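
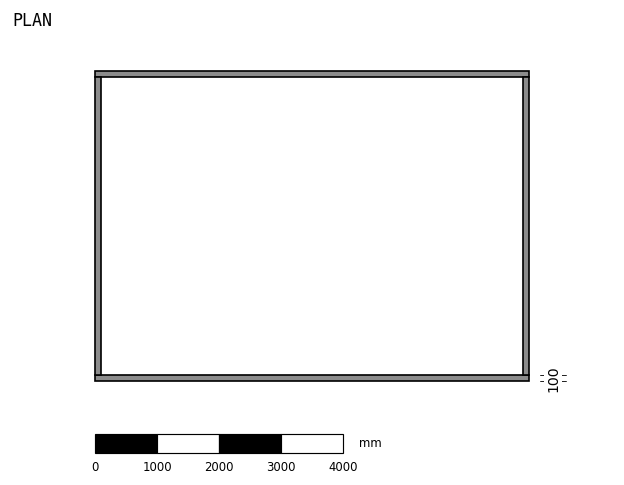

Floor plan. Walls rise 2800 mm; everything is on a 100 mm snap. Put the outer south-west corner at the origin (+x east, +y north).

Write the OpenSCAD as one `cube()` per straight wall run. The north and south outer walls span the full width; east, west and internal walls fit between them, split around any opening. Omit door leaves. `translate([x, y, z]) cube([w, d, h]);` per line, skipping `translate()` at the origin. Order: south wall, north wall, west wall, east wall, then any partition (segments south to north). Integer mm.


cube([7000, 100, 2800]);
translate([0, 4900, 0]) cube([7000, 100, 2800]);
translate([0, 100, 0]) cube([100, 4800, 2800]);
translate([6900, 100, 0]) cube([100, 4800, 2800]);


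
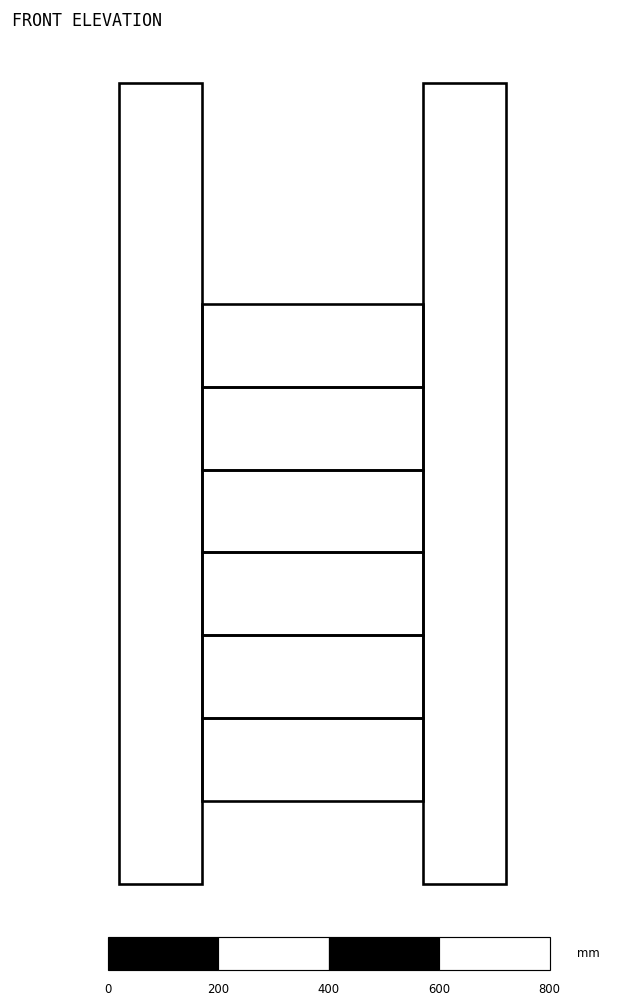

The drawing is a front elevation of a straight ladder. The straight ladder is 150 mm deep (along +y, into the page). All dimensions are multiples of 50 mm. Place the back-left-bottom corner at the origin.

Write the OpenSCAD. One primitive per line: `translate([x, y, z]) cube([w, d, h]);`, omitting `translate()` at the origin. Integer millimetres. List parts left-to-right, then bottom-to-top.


cube([150, 150, 1450]);
translate([150, 0, 150]) cube([400, 150, 150]);
translate([150, 0, 300]) cube([400, 150, 150]);
translate([150, 0, 450]) cube([400, 150, 150]);
translate([150, 0, 600]) cube([400, 150, 150]);
translate([150, 0, 750]) cube([400, 150, 150]);
translate([150, 0, 900]) cube([400, 150, 150]);
translate([550, 0, 0]) cube([150, 150, 1450]);


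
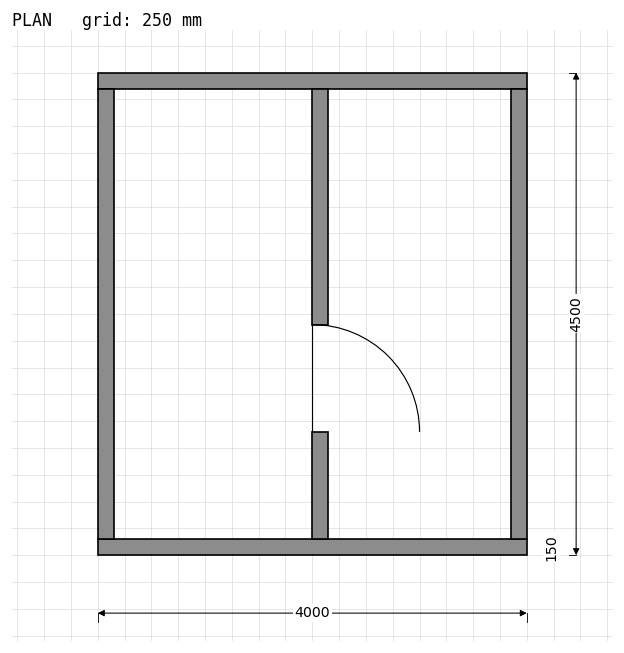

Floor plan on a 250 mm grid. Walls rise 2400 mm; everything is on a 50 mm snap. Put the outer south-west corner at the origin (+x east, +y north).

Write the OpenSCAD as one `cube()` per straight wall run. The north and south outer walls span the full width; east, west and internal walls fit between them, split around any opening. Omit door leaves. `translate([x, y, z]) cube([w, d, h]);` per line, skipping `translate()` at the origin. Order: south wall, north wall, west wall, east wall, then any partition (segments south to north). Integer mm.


cube([4000, 150, 2400]);
translate([0, 4350, 0]) cube([4000, 150, 2400]);
translate([0, 150, 0]) cube([150, 4200, 2400]);
translate([3850, 150, 0]) cube([150, 4200, 2400]);
translate([2000, 150, 0]) cube([150, 1000, 2400]);
translate([2000, 2150, 0]) cube([150, 2200, 2400]);


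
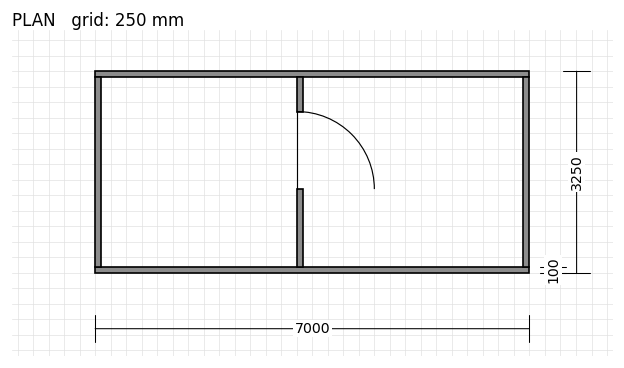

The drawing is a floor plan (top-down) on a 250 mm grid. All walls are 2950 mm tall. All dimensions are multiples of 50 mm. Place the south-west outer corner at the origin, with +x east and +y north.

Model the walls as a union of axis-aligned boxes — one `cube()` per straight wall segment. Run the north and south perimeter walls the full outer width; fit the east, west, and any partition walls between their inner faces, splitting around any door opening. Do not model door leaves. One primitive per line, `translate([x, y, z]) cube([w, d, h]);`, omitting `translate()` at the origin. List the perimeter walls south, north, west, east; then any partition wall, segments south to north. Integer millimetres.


cube([7000, 100, 2950]);
translate([0, 3150, 0]) cube([7000, 100, 2950]);
translate([0, 100, 0]) cube([100, 3050, 2950]);
translate([6900, 100, 0]) cube([100, 3050, 2950]);
translate([3250, 100, 0]) cube([100, 1250, 2950]);
translate([3250, 2600, 0]) cube([100, 550, 2950]);


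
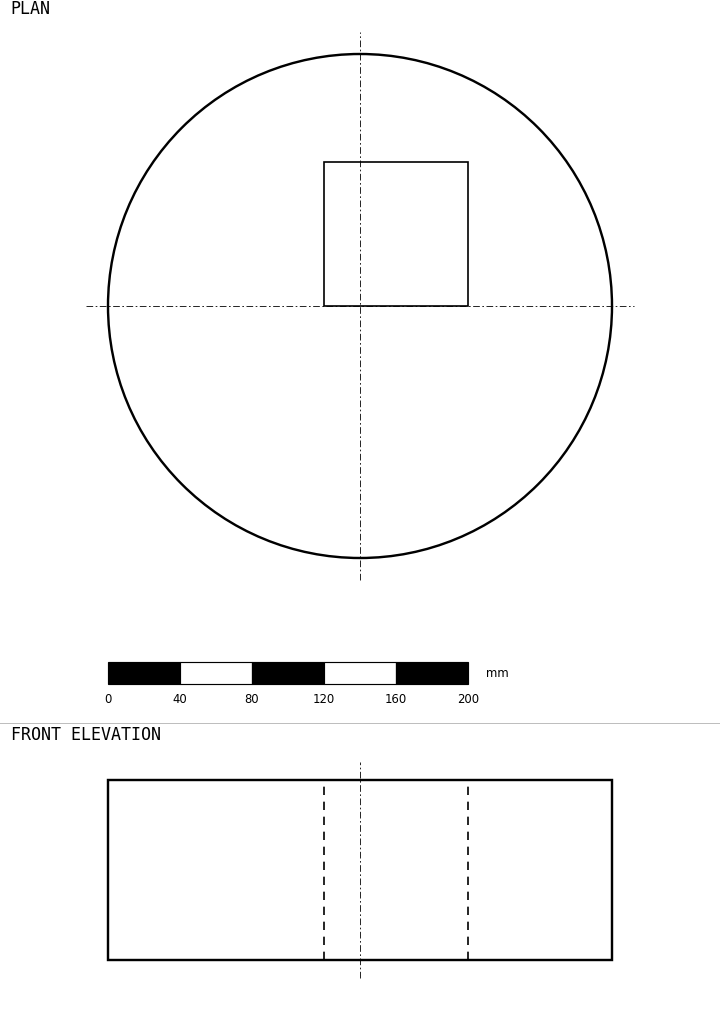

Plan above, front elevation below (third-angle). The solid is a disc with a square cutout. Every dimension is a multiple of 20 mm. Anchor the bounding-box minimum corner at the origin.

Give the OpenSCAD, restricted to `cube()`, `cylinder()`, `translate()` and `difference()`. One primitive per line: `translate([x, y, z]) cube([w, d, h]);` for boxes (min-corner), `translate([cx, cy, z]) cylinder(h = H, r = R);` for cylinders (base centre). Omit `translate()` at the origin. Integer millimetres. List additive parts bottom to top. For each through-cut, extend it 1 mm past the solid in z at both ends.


difference() {
  translate([140, 140, 0]) cylinder(h = 100, r = 140);
  translate([120, 140, -1]) cube([80, 80, 102]);
}


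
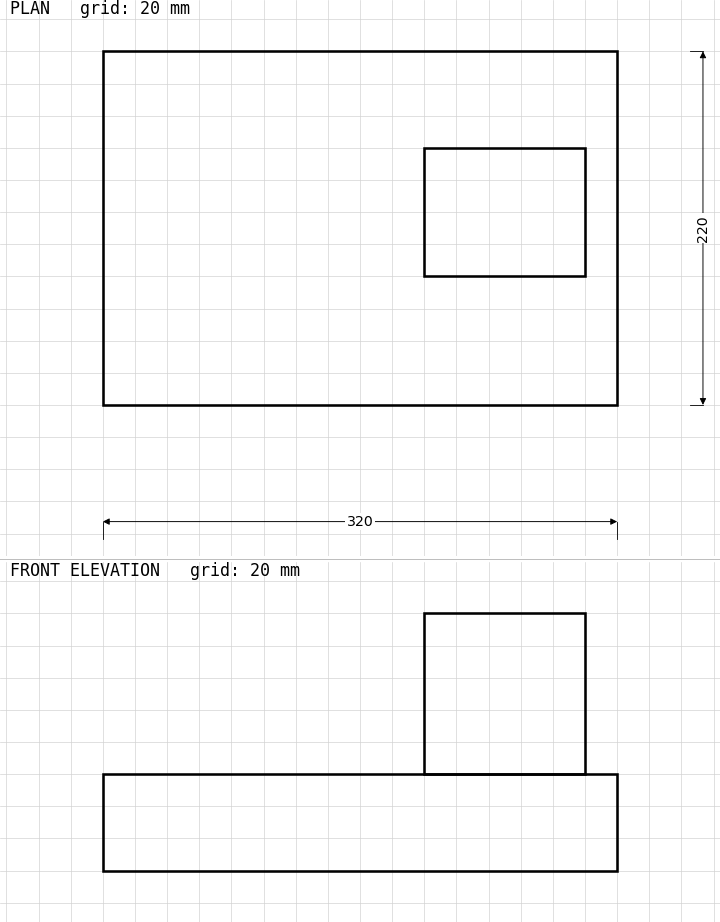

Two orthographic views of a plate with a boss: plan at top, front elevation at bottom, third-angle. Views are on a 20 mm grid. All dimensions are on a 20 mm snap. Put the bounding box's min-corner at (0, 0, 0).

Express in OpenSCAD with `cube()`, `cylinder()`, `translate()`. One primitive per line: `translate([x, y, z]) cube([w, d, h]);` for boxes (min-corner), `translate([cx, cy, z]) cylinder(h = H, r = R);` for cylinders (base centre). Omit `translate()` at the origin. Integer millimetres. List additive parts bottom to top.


cube([320, 220, 60]);
translate([200, 80, 60]) cube([100, 80, 100]);


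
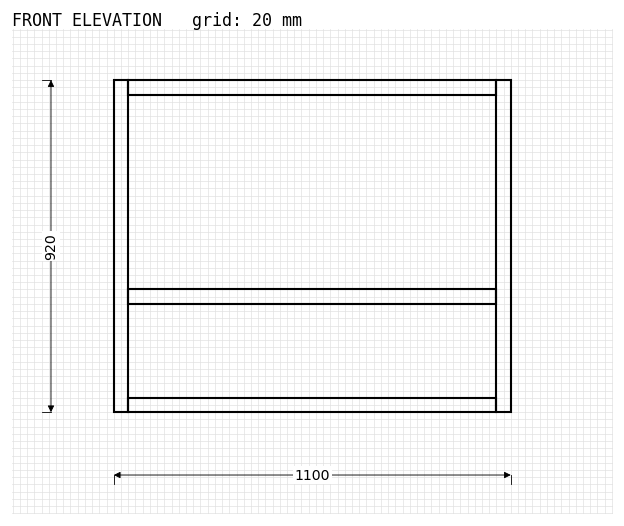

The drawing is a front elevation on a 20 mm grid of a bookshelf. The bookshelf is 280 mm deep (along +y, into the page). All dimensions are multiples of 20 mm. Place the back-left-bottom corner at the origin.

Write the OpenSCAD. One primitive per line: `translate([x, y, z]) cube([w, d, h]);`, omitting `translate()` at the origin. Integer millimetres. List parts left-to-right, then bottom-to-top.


cube([40, 280, 920]);
translate([40, 0, 0]) cube([1020, 280, 40]);
translate([40, 0, 300]) cube([1020, 280, 40]);
translate([40, 0, 880]) cube([1020, 280, 40]);
translate([1060, 0, 0]) cube([40, 280, 920]);


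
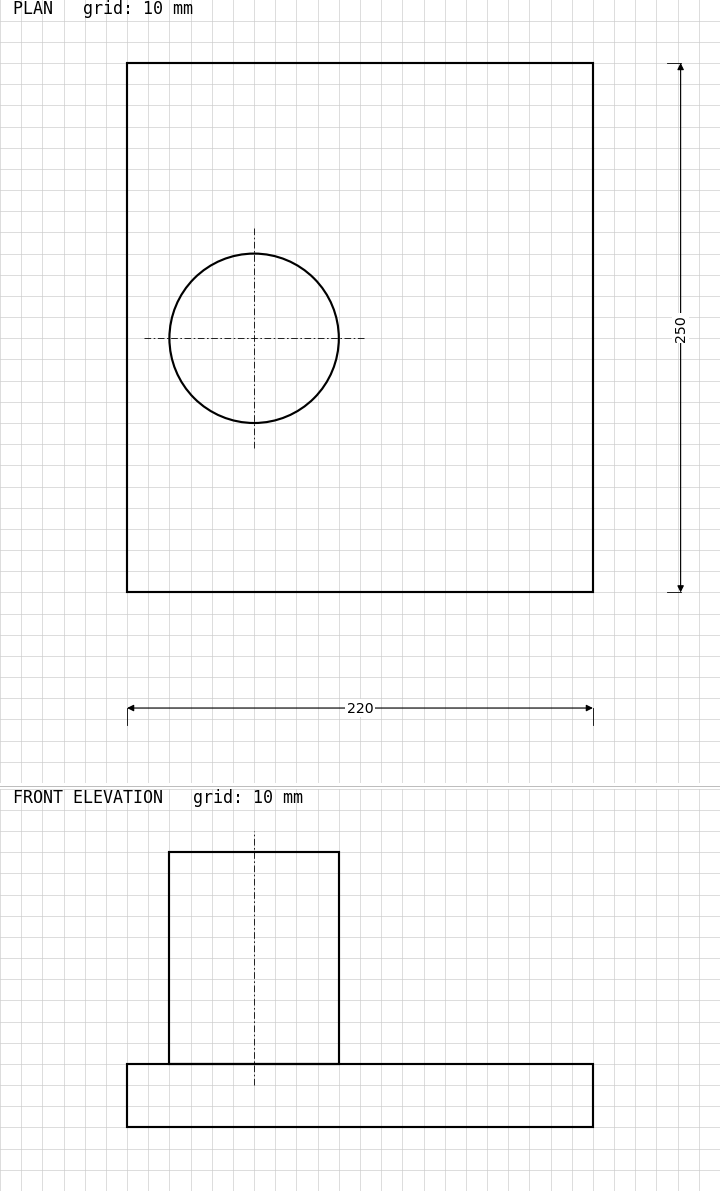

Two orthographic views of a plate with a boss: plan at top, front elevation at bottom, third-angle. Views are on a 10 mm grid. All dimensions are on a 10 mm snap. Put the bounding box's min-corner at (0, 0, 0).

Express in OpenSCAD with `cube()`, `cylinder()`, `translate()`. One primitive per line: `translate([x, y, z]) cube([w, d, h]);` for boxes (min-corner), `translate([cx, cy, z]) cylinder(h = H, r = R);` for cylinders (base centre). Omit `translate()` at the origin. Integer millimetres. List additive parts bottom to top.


cube([220, 250, 30]);
translate([60, 120, 30]) cylinder(h = 100, r = 40);


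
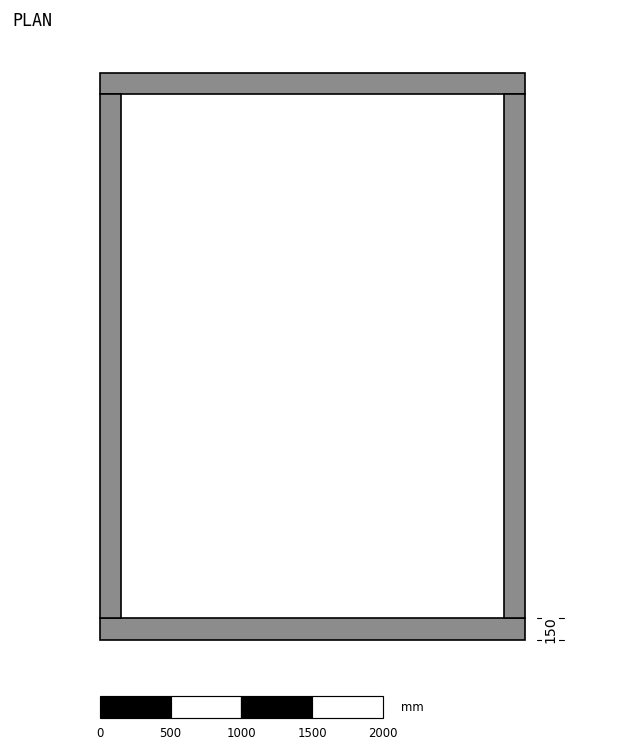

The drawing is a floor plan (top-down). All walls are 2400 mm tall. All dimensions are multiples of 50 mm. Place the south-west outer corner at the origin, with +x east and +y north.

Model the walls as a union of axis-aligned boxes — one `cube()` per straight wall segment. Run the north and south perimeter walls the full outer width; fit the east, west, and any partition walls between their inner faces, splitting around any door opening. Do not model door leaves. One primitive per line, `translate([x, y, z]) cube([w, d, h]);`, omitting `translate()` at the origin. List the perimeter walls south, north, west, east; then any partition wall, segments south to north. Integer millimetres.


cube([3000, 150, 2400]);
translate([0, 3850, 0]) cube([3000, 150, 2400]);
translate([0, 150, 0]) cube([150, 3700, 2400]);
translate([2850, 150, 0]) cube([150, 3700, 2400]);


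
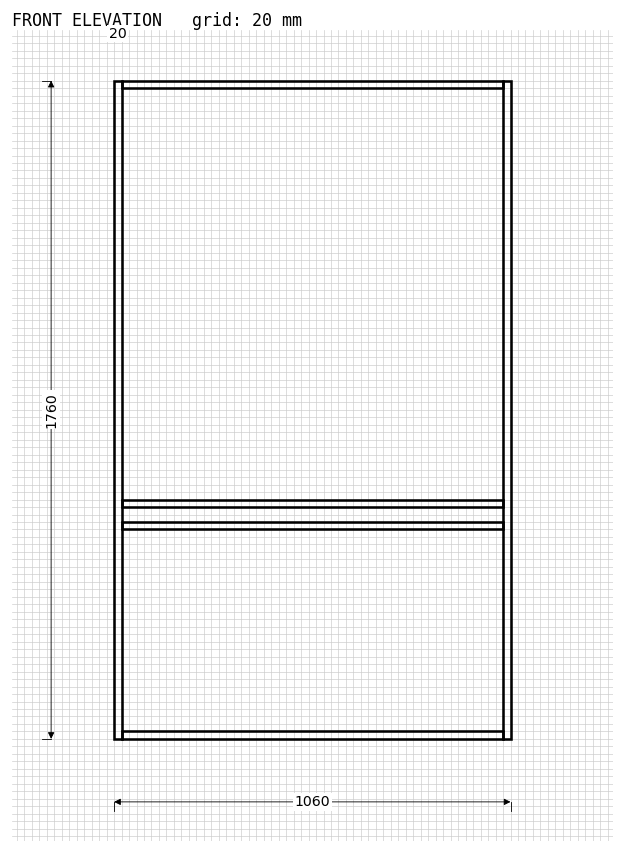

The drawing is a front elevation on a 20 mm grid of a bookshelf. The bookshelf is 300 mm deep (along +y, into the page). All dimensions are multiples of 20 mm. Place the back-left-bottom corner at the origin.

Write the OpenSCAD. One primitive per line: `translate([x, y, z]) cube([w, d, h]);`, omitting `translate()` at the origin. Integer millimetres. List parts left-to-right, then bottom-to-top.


cube([20, 300, 1760]);
translate([20, 0, 0]) cube([1020, 300, 20]);
translate([20, 0, 560]) cube([1020, 300, 20]);
translate([20, 0, 620]) cube([1020, 300, 20]);
translate([20, 0, 1740]) cube([1020, 300, 20]);
translate([1040, 0, 0]) cube([20, 300, 1760]);


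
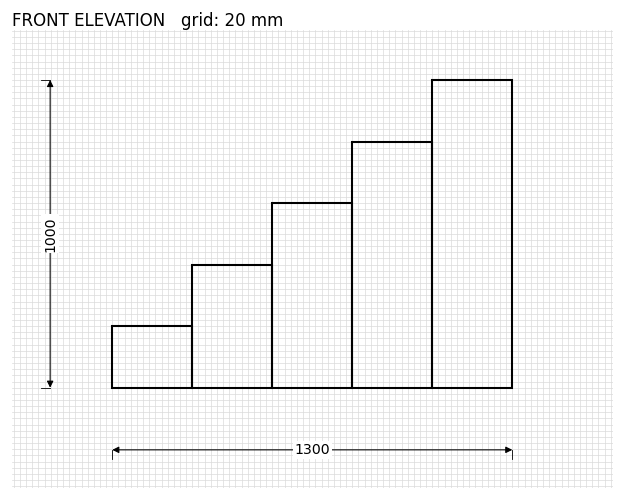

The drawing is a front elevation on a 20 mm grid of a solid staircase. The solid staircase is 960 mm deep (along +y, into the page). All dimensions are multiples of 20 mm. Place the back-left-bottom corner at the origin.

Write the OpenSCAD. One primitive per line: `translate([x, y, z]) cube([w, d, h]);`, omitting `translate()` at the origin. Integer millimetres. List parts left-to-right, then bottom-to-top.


cube([260, 960, 200]);
translate([260, 0, 0]) cube([260, 960, 400]);
translate([520, 0, 0]) cube([260, 960, 600]);
translate([780, 0, 0]) cube([260, 960, 800]);
translate([1040, 0, 0]) cube([260, 960, 1000]);


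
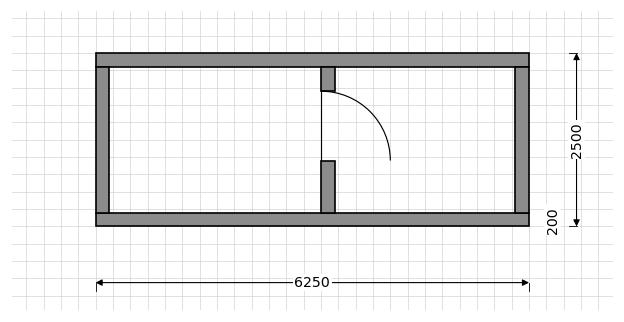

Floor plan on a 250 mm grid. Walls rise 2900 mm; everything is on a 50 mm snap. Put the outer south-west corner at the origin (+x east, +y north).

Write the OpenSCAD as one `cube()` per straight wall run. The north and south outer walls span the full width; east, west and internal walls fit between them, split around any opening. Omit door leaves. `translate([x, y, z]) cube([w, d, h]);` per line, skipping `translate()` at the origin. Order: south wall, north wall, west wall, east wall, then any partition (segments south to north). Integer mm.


cube([6250, 200, 2900]);
translate([0, 2300, 0]) cube([6250, 200, 2900]);
translate([0, 200, 0]) cube([200, 2100, 2900]);
translate([6050, 200, 0]) cube([200, 2100, 2900]);
translate([3250, 200, 0]) cube([200, 750, 2900]);
translate([3250, 1950, 0]) cube([200, 350, 2900]);


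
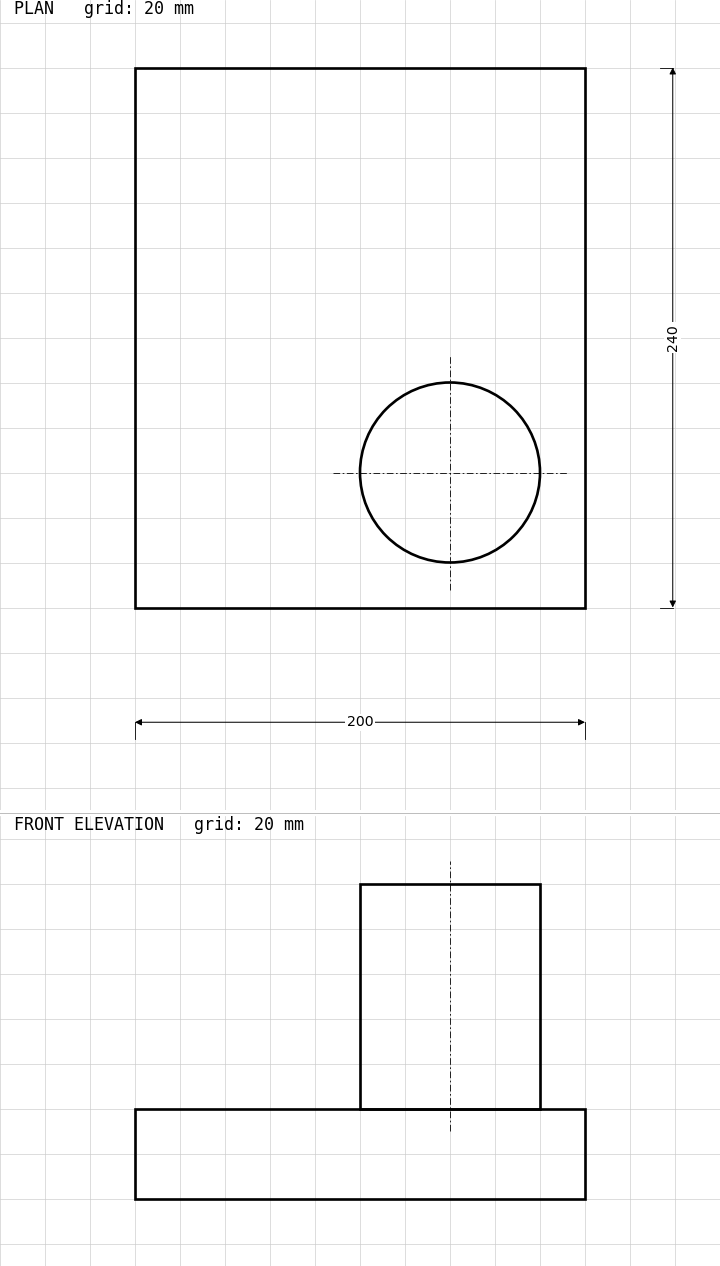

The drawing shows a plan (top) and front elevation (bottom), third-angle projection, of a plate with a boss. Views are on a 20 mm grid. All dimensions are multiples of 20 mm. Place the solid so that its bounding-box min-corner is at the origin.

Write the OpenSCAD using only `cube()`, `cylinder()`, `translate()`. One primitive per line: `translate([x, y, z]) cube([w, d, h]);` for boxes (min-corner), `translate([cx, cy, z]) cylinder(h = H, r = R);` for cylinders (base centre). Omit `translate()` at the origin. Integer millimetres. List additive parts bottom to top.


cube([200, 240, 40]);
translate([140, 60, 40]) cylinder(h = 100, r = 40);


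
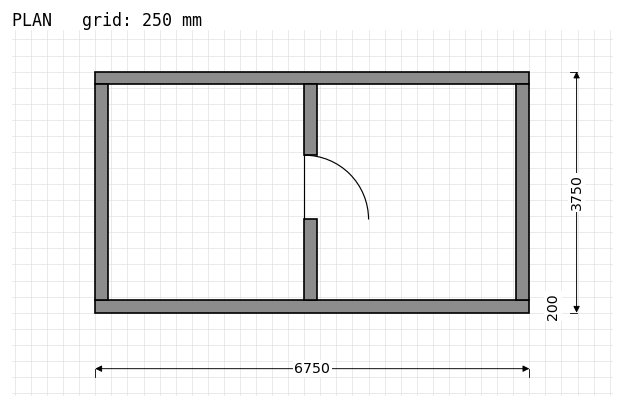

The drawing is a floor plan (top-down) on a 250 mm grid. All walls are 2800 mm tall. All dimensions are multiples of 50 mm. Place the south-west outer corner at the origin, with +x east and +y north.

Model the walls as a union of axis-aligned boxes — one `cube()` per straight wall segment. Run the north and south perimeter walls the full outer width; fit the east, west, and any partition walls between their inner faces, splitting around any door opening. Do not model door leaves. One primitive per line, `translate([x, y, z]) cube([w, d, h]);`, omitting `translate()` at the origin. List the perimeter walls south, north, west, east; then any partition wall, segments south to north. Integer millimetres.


cube([6750, 200, 2800]);
translate([0, 3550, 0]) cube([6750, 200, 2800]);
translate([0, 200, 0]) cube([200, 3350, 2800]);
translate([6550, 200, 0]) cube([200, 3350, 2800]);
translate([3250, 200, 0]) cube([200, 1250, 2800]);
translate([3250, 2450, 0]) cube([200, 1100, 2800]);


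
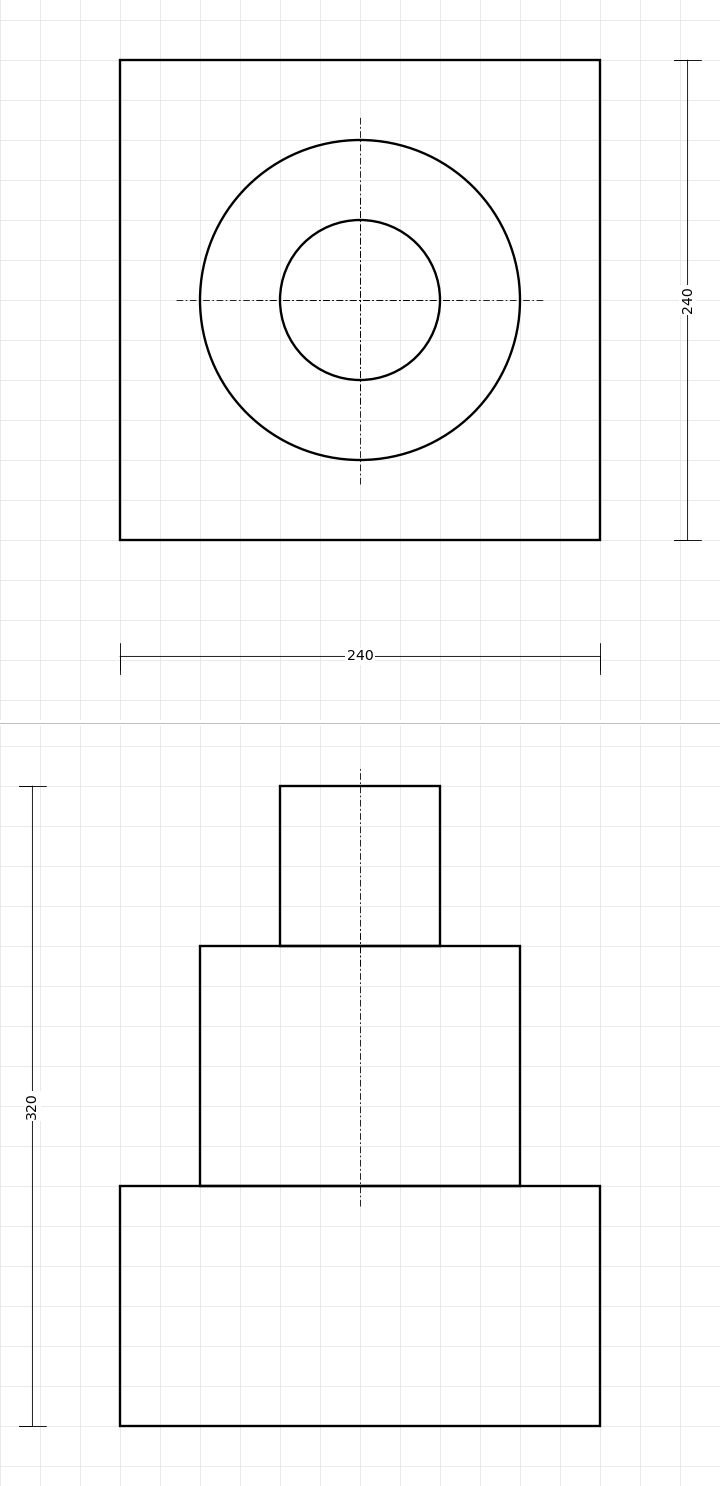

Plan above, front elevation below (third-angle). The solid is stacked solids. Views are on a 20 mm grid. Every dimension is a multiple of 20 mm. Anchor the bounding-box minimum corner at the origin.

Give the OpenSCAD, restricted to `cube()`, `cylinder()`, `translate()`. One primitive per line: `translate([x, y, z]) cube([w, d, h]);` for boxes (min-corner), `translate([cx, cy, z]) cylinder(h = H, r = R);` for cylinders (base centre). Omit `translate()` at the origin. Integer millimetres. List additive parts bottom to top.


cube([240, 240, 120]);
translate([120, 120, 120]) cylinder(h = 120, r = 80);
translate([120, 120, 240]) cylinder(h = 80, r = 40);


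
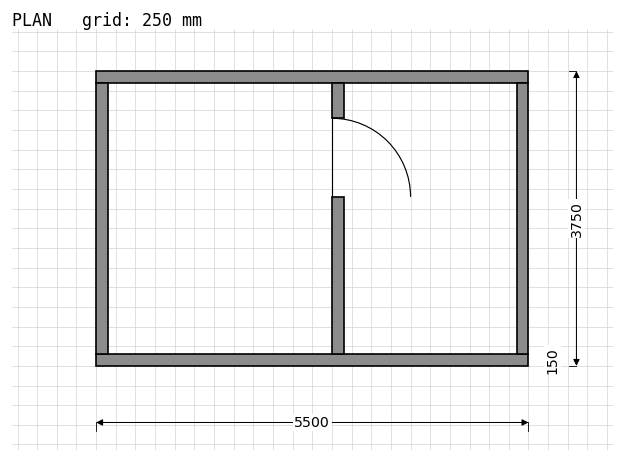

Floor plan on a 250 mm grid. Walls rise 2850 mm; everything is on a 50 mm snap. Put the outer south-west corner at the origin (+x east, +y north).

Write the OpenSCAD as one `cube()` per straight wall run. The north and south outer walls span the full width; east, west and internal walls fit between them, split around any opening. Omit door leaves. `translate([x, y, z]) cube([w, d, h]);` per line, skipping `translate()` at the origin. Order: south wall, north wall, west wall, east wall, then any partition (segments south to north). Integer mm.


cube([5500, 150, 2850]);
translate([0, 3600, 0]) cube([5500, 150, 2850]);
translate([0, 150, 0]) cube([150, 3450, 2850]);
translate([5350, 150, 0]) cube([150, 3450, 2850]);
translate([3000, 150, 0]) cube([150, 2000, 2850]);
translate([3000, 3150, 0]) cube([150, 450, 2850]);


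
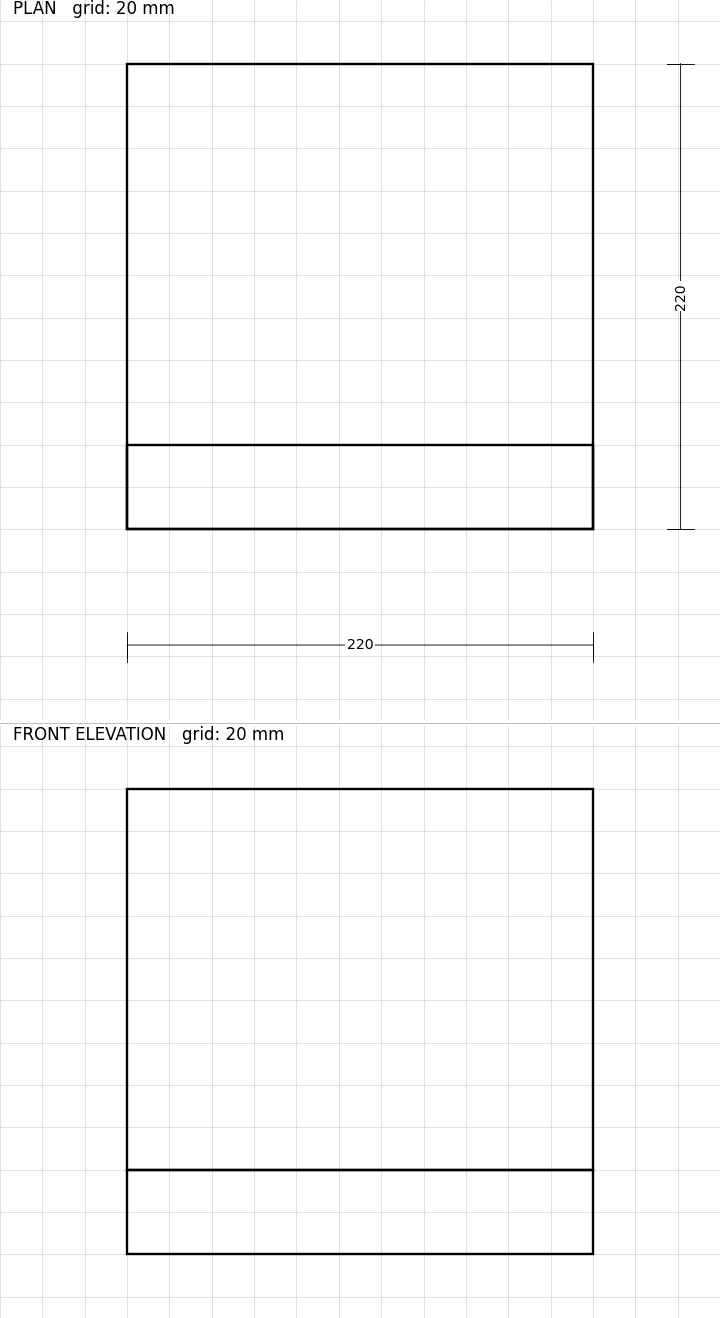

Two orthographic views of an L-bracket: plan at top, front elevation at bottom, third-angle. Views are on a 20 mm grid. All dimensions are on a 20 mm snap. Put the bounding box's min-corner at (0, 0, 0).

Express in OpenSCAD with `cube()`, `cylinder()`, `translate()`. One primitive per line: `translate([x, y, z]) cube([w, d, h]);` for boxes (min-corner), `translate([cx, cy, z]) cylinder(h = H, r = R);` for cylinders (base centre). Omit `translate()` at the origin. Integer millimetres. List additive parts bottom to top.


cube([220, 220, 40]);
translate([0, 0, 40]) cube([220, 40, 180]);


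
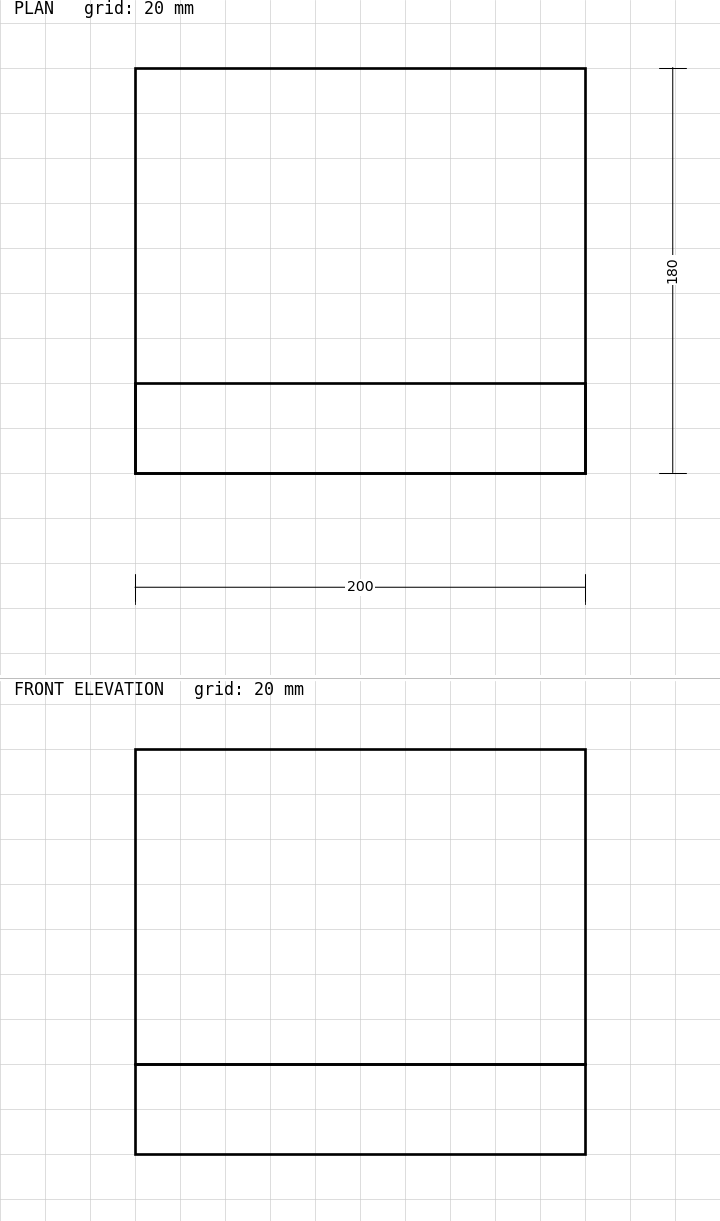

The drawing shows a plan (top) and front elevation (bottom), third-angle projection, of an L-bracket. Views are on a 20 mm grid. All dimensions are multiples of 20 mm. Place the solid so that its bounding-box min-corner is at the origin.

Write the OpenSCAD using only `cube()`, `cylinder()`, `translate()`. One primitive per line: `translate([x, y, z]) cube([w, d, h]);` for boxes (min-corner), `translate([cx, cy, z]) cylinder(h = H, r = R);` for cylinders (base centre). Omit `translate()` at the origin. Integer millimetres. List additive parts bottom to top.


cube([200, 180, 40]);
translate([0, 0, 40]) cube([200, 40, 140]);


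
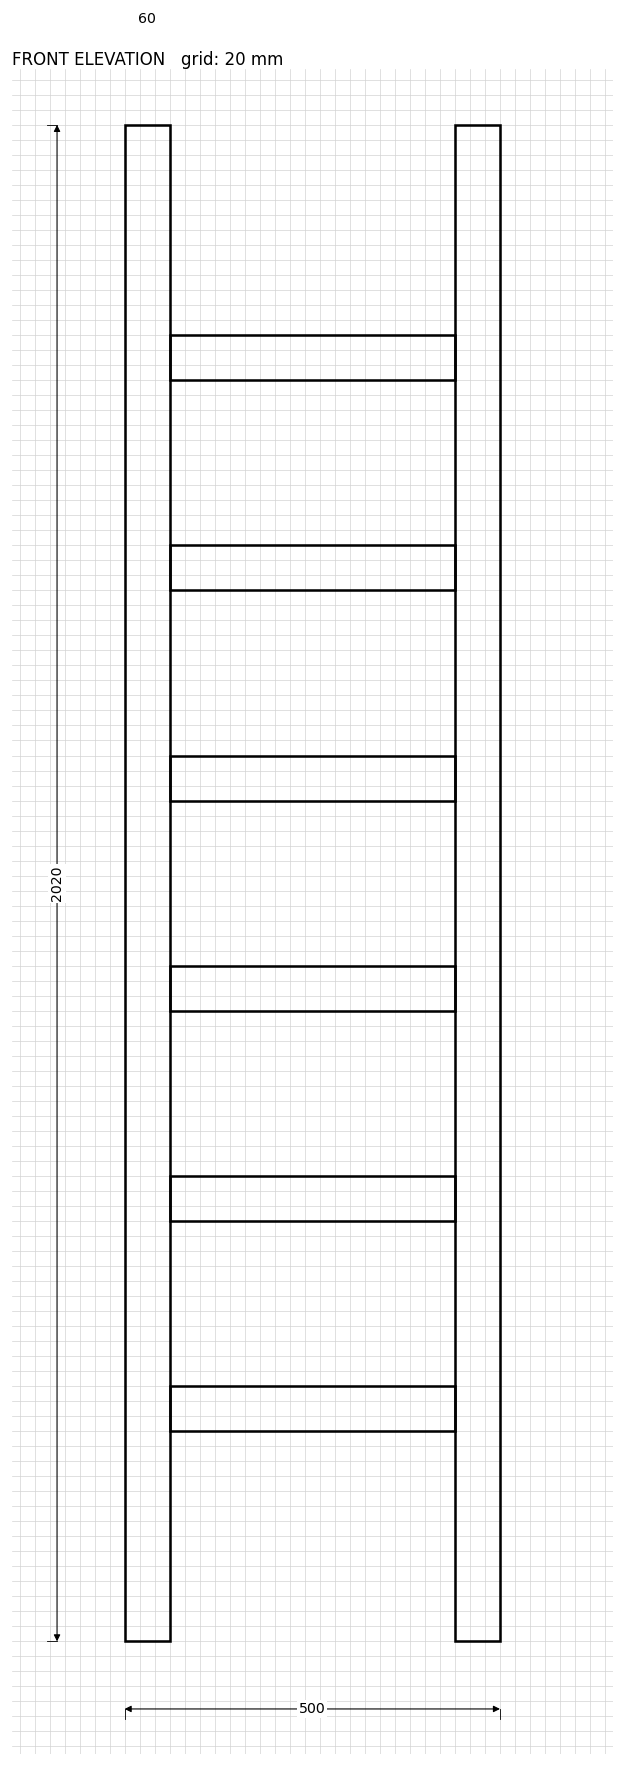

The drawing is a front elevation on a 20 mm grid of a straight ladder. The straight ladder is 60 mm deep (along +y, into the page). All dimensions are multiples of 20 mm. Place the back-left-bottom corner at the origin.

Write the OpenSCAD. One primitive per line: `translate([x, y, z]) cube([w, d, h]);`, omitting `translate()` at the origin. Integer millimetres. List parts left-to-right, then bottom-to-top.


cube([60, 60, 2020]);
translate([60, 0, 280]) cube([380, 60, 60]);
translate([60, 0, 560]) cube([380, 60, 60]);
translate([60, 0, 840]) cube([380, 60, 60]);
translate([60, 0, 1120]) cube([380, 60, 60]);
translate([60, 0, 1400]) cube([380, 60, 60]);
translate([60, 0, 1680]) cube([380, 60, 60]);
translate([440, 0, 0]) cube([60, 60, 2020]);


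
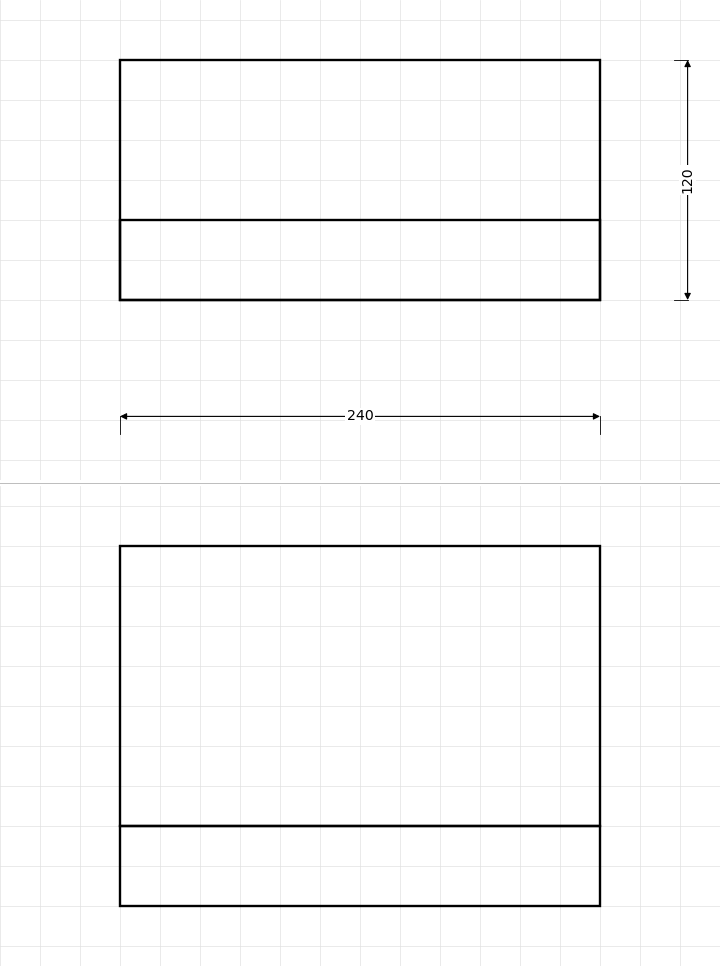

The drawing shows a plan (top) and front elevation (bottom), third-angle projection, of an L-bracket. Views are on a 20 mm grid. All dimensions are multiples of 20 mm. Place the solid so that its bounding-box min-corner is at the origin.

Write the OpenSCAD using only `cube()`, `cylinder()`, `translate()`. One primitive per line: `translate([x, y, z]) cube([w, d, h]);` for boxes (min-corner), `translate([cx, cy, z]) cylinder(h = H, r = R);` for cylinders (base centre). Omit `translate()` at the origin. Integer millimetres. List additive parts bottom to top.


cube([240, 120, 40]);
translate([0, 0, 40]) cube([240, 40, 140]);


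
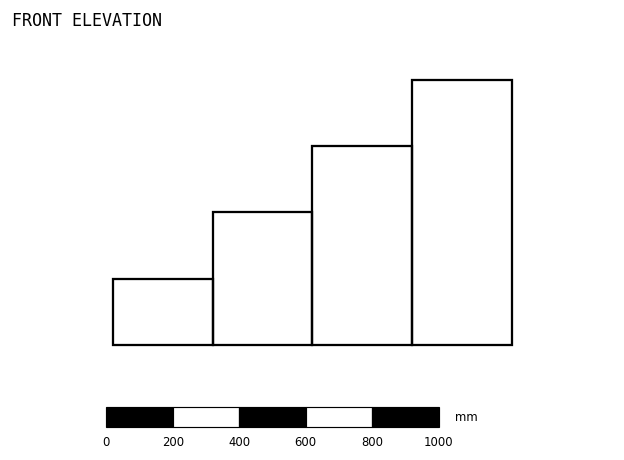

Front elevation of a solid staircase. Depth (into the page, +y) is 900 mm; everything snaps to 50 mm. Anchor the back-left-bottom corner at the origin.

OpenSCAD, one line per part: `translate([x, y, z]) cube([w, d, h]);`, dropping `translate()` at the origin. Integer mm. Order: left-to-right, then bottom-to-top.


cube([300, 900, 200]);
translate([300, 0, 0]) cube([300, 900, 400]);
translate([600, 0, 0]) cube([300, 900, 600]);
translate([900, 0, 0]) cube([300, 900, 800]);


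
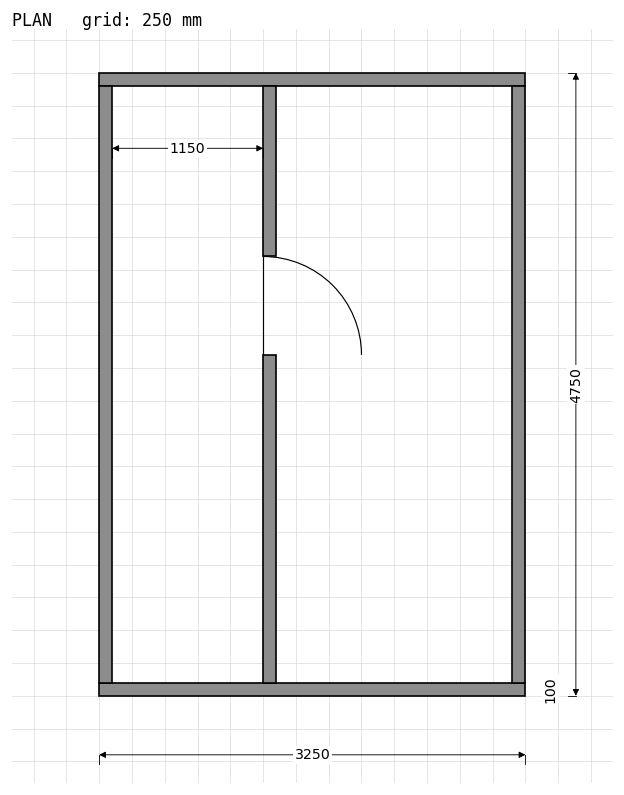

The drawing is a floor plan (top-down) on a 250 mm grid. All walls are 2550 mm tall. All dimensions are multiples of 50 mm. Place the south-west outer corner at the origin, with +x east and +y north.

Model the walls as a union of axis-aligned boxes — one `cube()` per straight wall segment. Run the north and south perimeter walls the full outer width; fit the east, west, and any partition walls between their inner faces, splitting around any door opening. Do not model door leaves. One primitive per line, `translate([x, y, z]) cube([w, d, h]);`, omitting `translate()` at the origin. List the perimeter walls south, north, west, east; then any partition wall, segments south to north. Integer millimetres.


cube([3250, 100, 2550]);
translate([0, 4650, 0]) cube([3250, 100, 2550]);
translate([0, 100, 0]) cube([100, 4550, 2550]);
translate([3150, 100, 0]) cube([100, 4550, 2550]);
translate([1250, 100, 0]) cube([100, 2500, 2550]);
translate([1250, 3350, 0]) cube([100, 1300, 2550]);


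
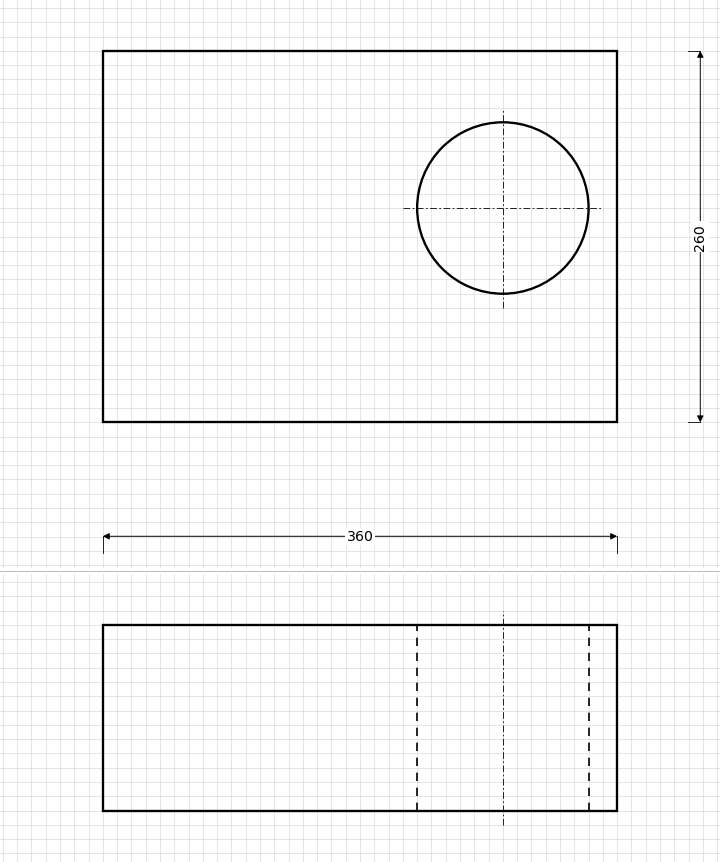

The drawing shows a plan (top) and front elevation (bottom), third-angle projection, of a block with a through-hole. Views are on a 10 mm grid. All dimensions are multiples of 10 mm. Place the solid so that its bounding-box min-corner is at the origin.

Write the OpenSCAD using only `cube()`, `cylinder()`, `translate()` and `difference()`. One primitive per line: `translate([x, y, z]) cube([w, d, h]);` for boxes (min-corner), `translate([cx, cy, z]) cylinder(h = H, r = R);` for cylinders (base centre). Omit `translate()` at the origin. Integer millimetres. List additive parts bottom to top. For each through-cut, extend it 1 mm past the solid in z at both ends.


difference() {
  cube([360, 260, 130]);
  translate([280, 150, -1]) cylinder(h = 132, r = 60);
}


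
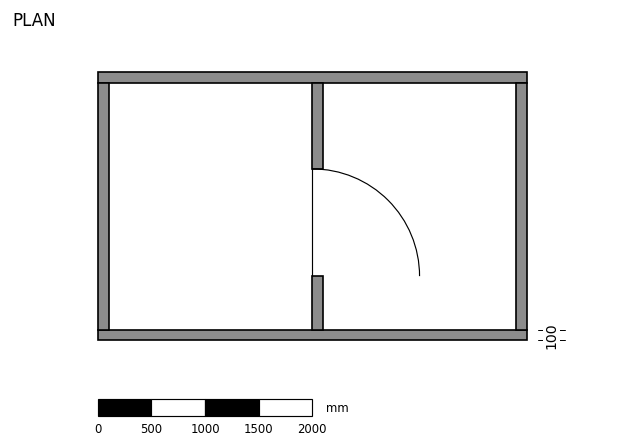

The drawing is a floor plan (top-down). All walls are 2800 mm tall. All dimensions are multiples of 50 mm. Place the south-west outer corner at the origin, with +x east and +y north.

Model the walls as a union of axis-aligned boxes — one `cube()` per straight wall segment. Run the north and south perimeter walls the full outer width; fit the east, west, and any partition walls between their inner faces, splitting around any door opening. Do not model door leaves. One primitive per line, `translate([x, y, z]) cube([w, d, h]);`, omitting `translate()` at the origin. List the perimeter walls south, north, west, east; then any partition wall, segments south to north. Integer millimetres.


cube([4000, 100, 2800]);
translate([0, 2400, 0]) cube([4000, 100, 2800]);
translate([0, 100, 0]) cube([100, 2300, 2800]);
translate([3900, 100, 0]) cube([100, 2300, 2800]);
translate([2000, 100, 0]) cube([100, 500, 2800]);
translate([2000, 1600, 0]) cube([100, 800, 2800]);


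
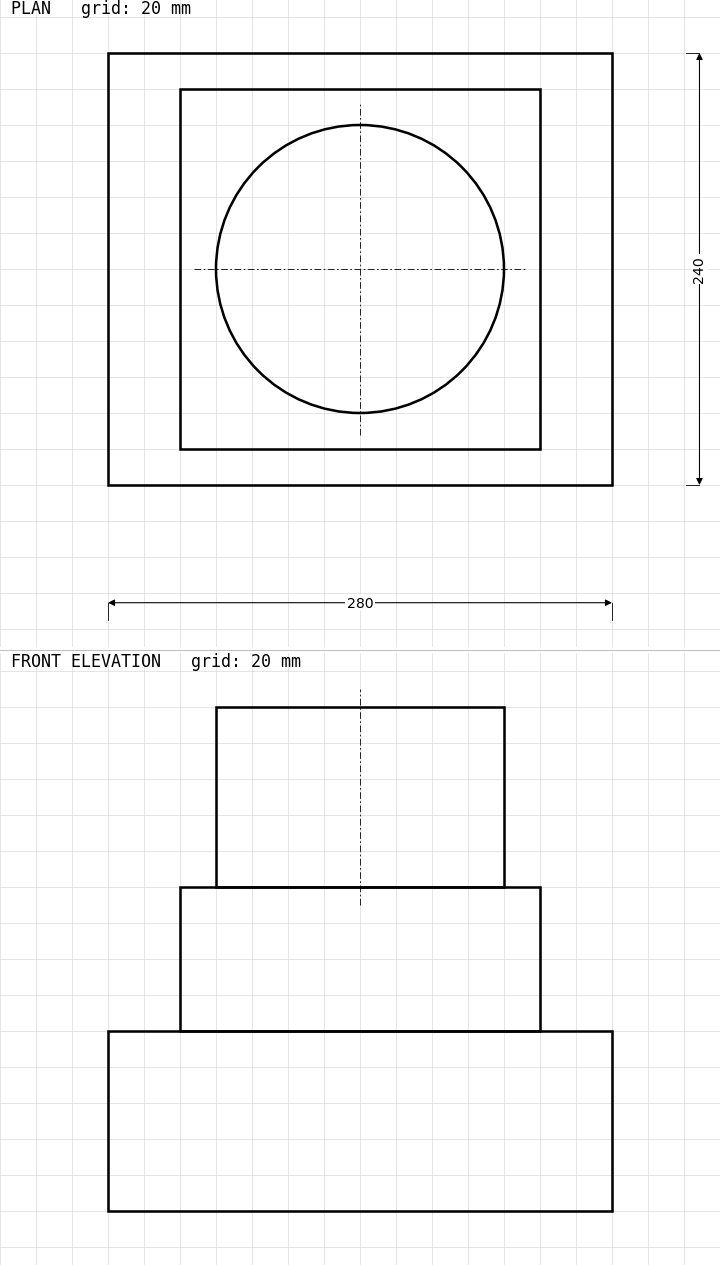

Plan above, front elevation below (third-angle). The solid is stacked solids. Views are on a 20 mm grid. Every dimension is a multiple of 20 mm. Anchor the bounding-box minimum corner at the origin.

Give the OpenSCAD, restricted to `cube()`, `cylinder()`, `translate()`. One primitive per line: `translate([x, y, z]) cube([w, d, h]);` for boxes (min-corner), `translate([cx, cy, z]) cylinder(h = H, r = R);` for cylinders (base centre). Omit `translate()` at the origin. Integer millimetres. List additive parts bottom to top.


cube([280, 240, 100]);
translate([40, 20, 100]) cube([200, 200, 80]);
translate([140, 120, 180]) cylinder(h = 100, r = 80);


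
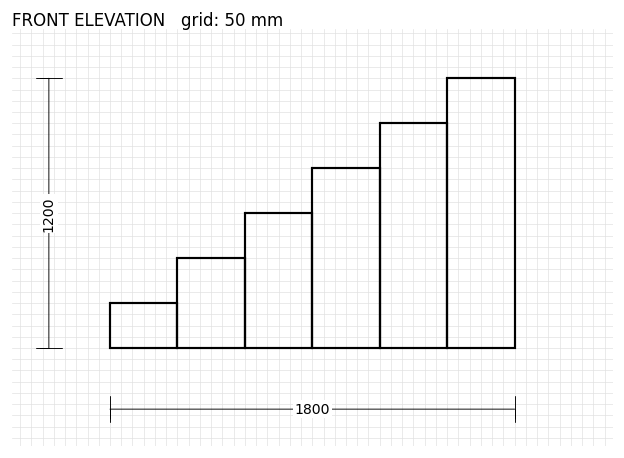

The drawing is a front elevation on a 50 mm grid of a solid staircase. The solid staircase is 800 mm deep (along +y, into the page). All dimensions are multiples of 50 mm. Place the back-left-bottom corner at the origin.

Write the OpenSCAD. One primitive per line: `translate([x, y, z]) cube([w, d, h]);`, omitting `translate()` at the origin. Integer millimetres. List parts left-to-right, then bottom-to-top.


cube([300, 800, 200]);
translate([300, 0, 0]) cube([300, 800, 400]);
translate([600, 0, 0]) cube([300, 800, 600]);
translate([900, 0, 0]) cube([300, 800, 800]);
translate([1200, 0, 0]) cube([300, 800, 1000]);
translate([1500, 0, 0]) cube([300, 800, 1200]);


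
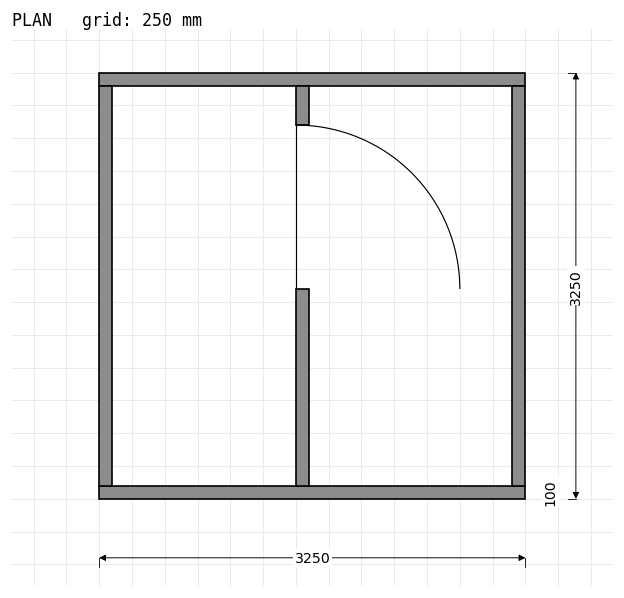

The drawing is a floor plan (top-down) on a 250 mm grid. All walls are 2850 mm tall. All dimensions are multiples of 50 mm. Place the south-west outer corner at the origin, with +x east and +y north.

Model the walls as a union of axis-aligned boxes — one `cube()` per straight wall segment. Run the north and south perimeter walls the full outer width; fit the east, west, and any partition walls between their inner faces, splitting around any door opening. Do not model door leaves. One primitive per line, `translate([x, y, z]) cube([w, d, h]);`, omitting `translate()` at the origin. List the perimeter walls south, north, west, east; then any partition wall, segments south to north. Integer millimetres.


cube([3250, 100, 2850]);
translate([0, 3150, 0]) cube([3250, 100, 2850]);
translate([0, 100, 0]) cube([100, 3050, 2850]);
translate([3150, 100, 0]) cube([100, 3050, 2850]);
translate([1500, 100, 0]) cube([100, 1500, 2850]);
translate([1500, 2850, 0]) cube([100, 300, 2850]);


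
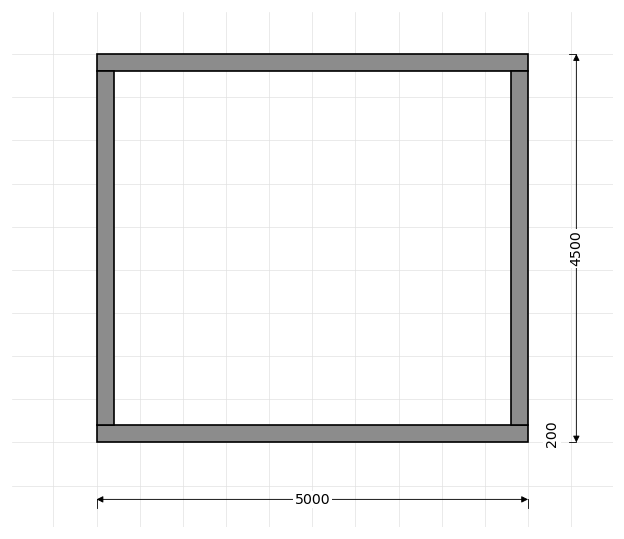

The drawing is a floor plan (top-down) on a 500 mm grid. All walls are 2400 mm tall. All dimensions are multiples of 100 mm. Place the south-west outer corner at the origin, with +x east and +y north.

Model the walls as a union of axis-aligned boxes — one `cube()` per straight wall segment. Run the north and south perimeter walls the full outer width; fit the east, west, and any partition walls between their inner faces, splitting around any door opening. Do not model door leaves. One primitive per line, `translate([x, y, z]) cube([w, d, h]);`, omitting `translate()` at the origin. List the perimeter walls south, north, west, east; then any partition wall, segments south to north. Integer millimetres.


cube([5000, 200, 2400]);
translate([0, 4300, 0]) cube([5000, 200, 2400]);
translate([0, 200, 0]) cube([200, 4100, 2400]);
translate([4800, 200, 0]) cube([200, 4100, 2400]);


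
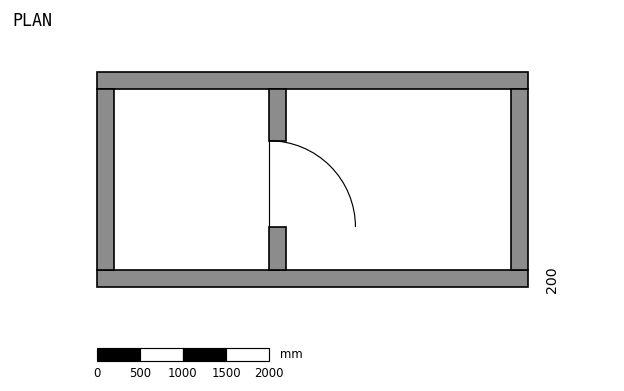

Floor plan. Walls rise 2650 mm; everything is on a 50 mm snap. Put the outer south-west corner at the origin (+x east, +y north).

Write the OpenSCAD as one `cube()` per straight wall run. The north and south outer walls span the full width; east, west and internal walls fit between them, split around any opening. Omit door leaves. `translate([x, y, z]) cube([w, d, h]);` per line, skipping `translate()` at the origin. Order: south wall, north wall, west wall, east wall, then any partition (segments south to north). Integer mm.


cube([5000, 200, 2650]);
translate([0, 2300, 0]) cube([5000, 200, 2650]);
translate([0, 200, 0]) cube([200, 2100, 2650]);
translate([4800, 200, 0]) cube([200, 2100, 2650]);
translate([2000, 200, 0]) cube([200, 500, 2650]);
translate([2000, 1700, 0]) cube([200, 600, 2650]);


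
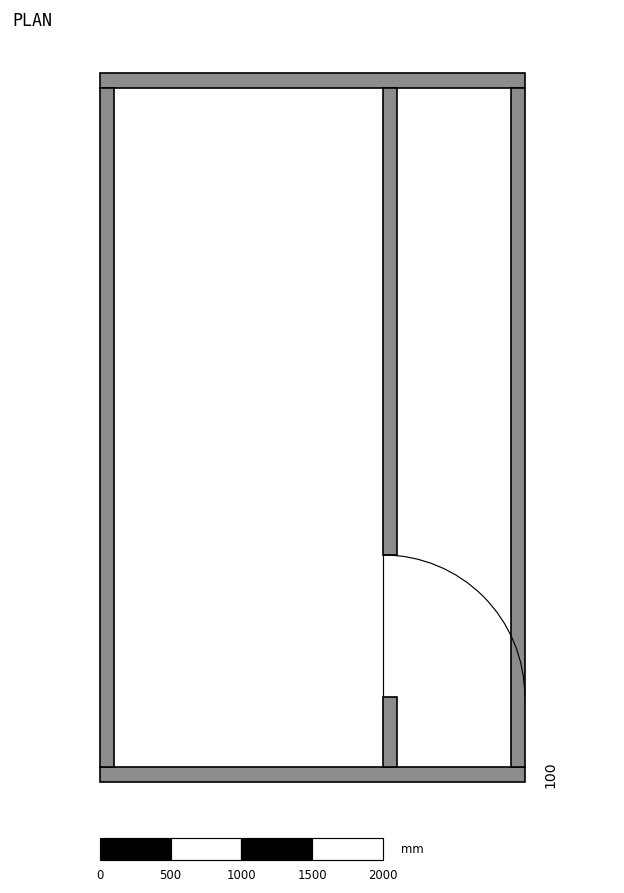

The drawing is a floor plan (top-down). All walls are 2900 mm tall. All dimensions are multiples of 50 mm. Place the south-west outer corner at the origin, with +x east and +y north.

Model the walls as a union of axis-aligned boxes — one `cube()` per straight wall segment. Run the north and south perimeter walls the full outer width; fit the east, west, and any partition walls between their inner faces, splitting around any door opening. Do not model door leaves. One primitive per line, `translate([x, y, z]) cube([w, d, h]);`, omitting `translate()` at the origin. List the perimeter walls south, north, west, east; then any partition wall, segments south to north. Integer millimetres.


cube([3000, 100, 2900]);
translate([0, 4900, 0]) cube([3000, 100, 2900]);
translate([0, 100, 0]) cube([100, 4800, 2900]);
translate([2900, 100, 0]) cube([100, 4800, 2900]);
translate([2000, 100, 0]) cube([100, 500, 2900]);
translate([2000, 1600, 0]) cube([100, 3300, 2900]);


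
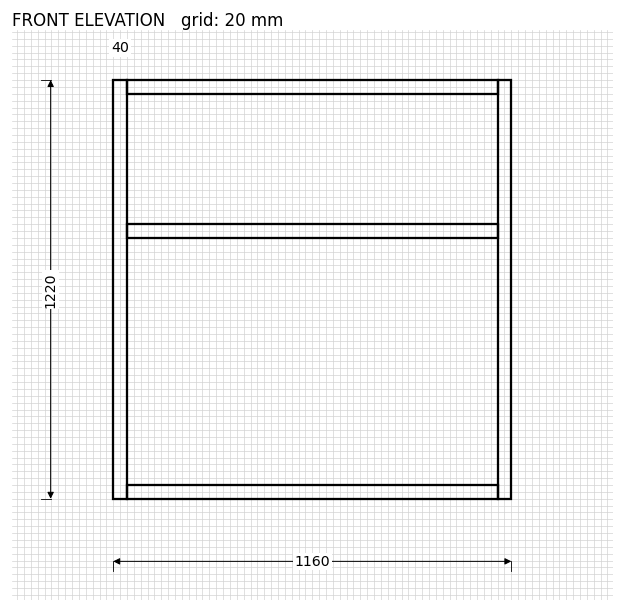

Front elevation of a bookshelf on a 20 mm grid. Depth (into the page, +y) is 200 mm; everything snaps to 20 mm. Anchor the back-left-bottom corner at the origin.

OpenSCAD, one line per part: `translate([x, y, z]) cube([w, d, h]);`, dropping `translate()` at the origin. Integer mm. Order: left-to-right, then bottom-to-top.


cube([40, 200, 1220]);
translate([40, 0, 0]) cube([1080, 200, 40]);
translate([40, 0, 760]) cube([1080, 200, 40]);
translate([40, 0, 1180]) cube([1080, 200, 40]);
translate([1120, 0, 0]) cube([40, 200, 1220]);


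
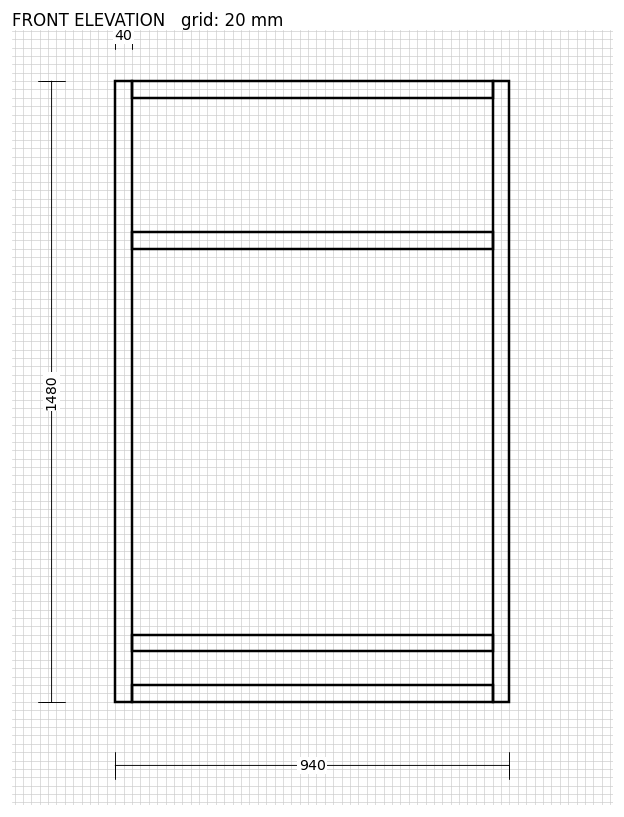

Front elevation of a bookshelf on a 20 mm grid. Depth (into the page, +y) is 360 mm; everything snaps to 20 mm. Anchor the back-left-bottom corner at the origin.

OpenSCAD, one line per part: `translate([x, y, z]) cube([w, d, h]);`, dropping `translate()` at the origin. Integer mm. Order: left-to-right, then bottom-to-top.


cube([40, 360, 1480]);
translate([40, 0, 0]) cube([860, 360, 40]);
translate([40, 0, 120]) cube([860, 360, 40]);
translate([40, 0, 1080]) cube([860, 360, 40]);
translate([40, 0, 1440]) cube([860, 360, 40]);
translate([900, 0, 0]) cube([40, 360, 1480]);


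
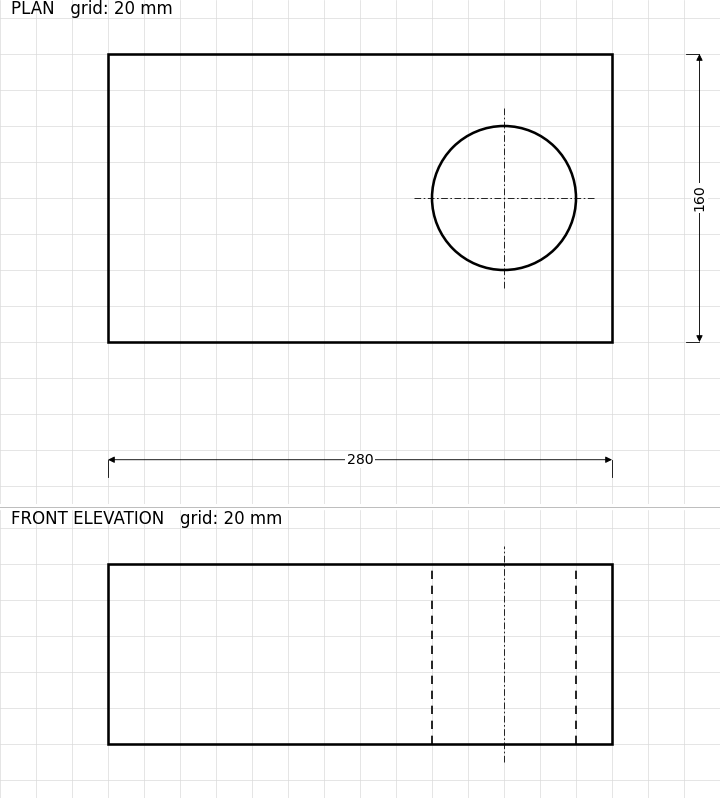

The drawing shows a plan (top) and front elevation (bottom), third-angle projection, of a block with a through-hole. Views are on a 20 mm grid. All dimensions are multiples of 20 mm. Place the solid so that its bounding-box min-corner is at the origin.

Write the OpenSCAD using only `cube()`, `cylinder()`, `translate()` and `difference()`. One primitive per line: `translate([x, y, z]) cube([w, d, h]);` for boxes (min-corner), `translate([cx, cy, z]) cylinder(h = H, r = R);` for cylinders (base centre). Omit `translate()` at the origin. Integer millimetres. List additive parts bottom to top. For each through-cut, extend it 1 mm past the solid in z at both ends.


difference() {
  cube([280, 160, 100]);
  translate([220, 80, -1]) cylinder(h = 102, r = 40);
}


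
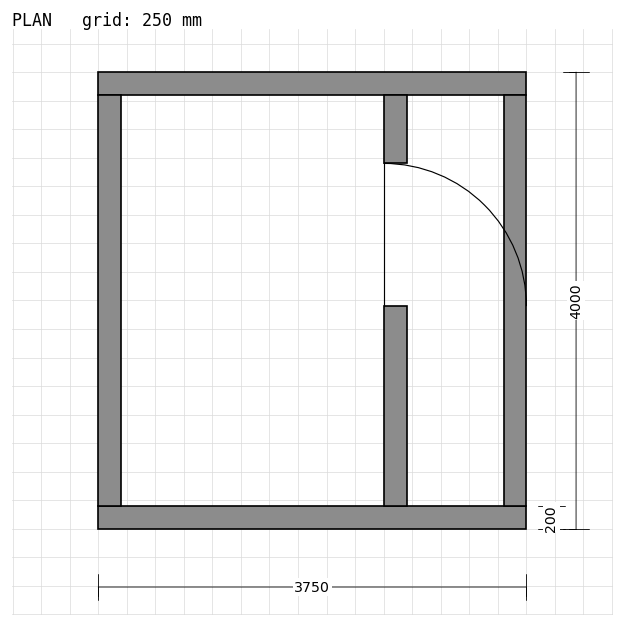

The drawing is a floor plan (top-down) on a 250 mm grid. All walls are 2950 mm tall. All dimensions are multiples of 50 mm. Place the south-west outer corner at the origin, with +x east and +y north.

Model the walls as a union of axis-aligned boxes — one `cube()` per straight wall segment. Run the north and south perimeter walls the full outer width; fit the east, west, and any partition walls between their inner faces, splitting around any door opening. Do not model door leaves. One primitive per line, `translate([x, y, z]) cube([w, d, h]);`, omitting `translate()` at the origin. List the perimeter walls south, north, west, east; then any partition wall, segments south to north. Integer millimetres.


cube([3750, 200, 2950]);
translate([0, 3800, 0]) cube([3750, 200, 2950]);
translate([0, 200, 0]) cube([200, 3600, 2950]);
translate([3550, 200, 0]) cube([200, 3600, 2950]);
translate([2500, 200, 0]) cube([200, 1750, 2950]);
translate([2500, 3200, 0]) cube([200, 600, 2950]);


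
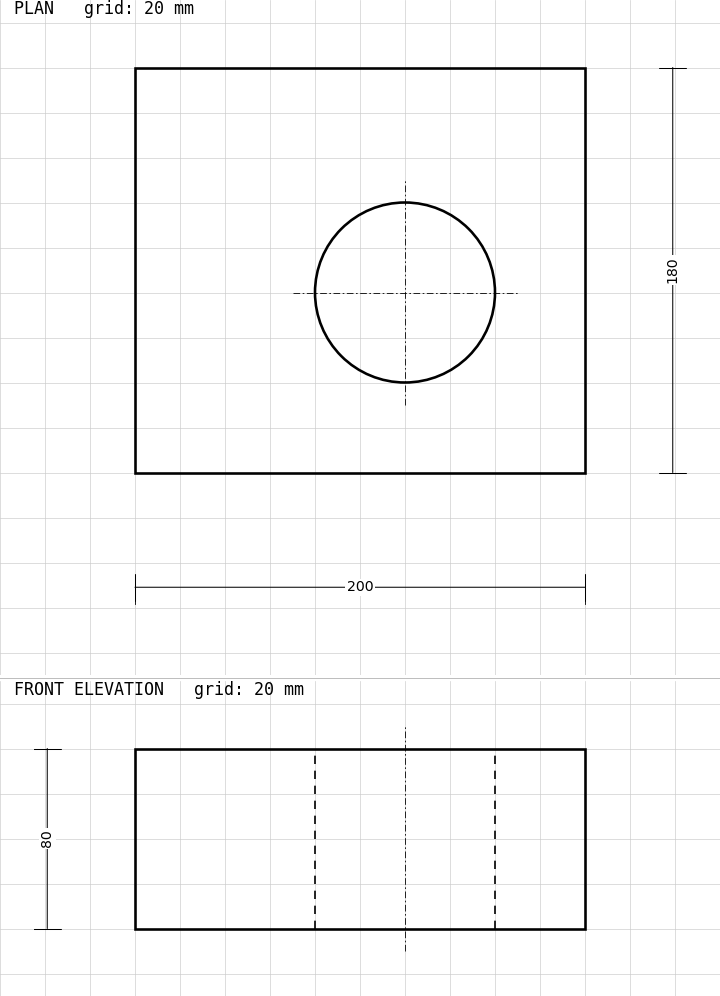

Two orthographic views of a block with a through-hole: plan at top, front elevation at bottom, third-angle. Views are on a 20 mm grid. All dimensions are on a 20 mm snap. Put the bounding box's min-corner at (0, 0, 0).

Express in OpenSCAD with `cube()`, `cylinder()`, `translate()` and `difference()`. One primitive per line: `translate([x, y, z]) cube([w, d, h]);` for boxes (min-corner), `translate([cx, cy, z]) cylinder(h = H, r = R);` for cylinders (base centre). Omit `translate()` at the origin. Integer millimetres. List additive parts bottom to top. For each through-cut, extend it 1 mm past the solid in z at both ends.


difference() {
  cube([200, 180, 80]);
  translate([120, 80, -1]) cylinder(h = 82, r = 40);
}


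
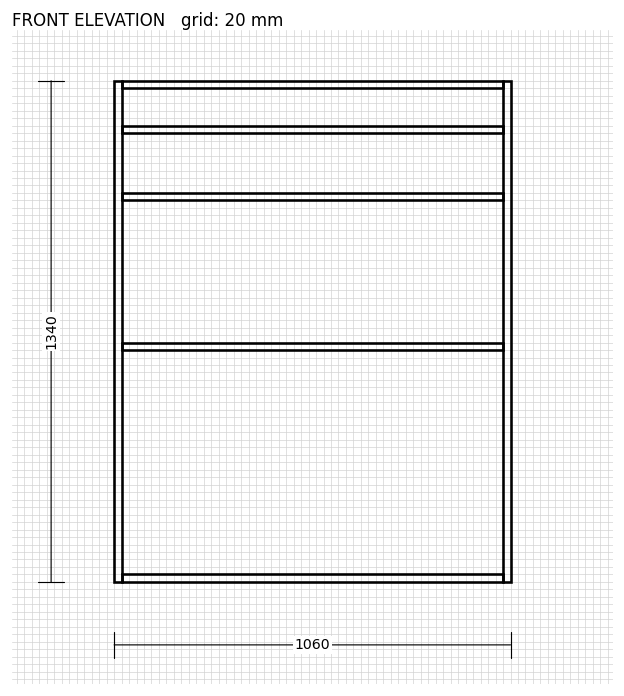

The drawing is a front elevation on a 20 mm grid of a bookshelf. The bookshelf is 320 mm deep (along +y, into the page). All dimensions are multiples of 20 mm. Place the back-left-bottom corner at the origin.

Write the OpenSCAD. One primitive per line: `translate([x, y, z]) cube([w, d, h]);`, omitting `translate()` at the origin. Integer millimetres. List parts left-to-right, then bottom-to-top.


cube([20, 320, 1340]);
translate([20, 0, 0]) cube([1020, 320, 20]);
translate([20, 0, 620]) cube([1020, 320, 20]);
translate([20, 0, 1020]) cube([1020, 320, 20]);
translate([20, 0, 1200]) cube([1020, 320, 20]);
translate([20, 0, 1320]) cube([1020, 320, 20]);
translate([1040, 0, 0]) cube([20, 320, 1340]);


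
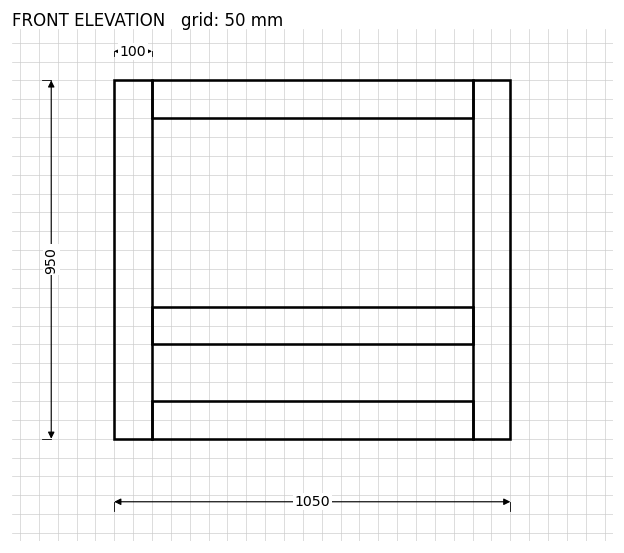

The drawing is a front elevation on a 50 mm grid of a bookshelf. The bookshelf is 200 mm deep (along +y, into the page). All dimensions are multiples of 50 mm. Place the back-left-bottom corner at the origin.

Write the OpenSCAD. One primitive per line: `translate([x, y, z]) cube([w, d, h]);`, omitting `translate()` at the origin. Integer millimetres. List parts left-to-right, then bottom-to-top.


cube([100, 200, 950]);
translate([100, 0, 0]) cube([850, 200, 100]);
translate([100, 0, 250]) cube([850, 200, 100]);
translate([100, 0, 850]) cube([850, 200, 100]);
translate([950, 0, 0]) cube([100, 200, 950]);


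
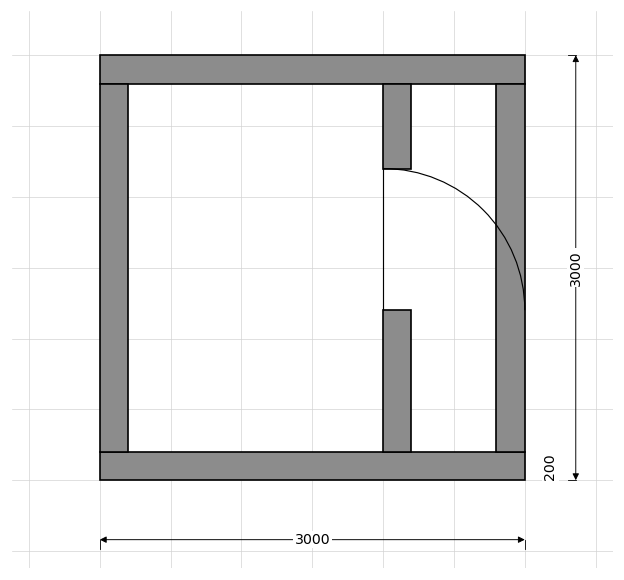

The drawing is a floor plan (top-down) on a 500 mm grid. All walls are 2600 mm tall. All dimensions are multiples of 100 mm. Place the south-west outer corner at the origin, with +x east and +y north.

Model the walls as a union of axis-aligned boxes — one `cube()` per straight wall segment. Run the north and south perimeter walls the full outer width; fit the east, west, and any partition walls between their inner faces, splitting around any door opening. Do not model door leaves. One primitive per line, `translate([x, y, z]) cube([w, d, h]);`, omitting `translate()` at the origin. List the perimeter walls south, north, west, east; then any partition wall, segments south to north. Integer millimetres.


cube([3000, 200, 2600]);
translate([0, 2800, 0]) cube([3000, 200, 2600]);
translate([0, 200, 0]) cube([200, 2600, 2600]);
translate([2800, 200, 0]) cube([200, 2600, 2600]);
translate([2000, 200, 0]) cube([200, 1000, 2600]);
translate([2000, 2200, 0]) cube([200, 600, 2600]);


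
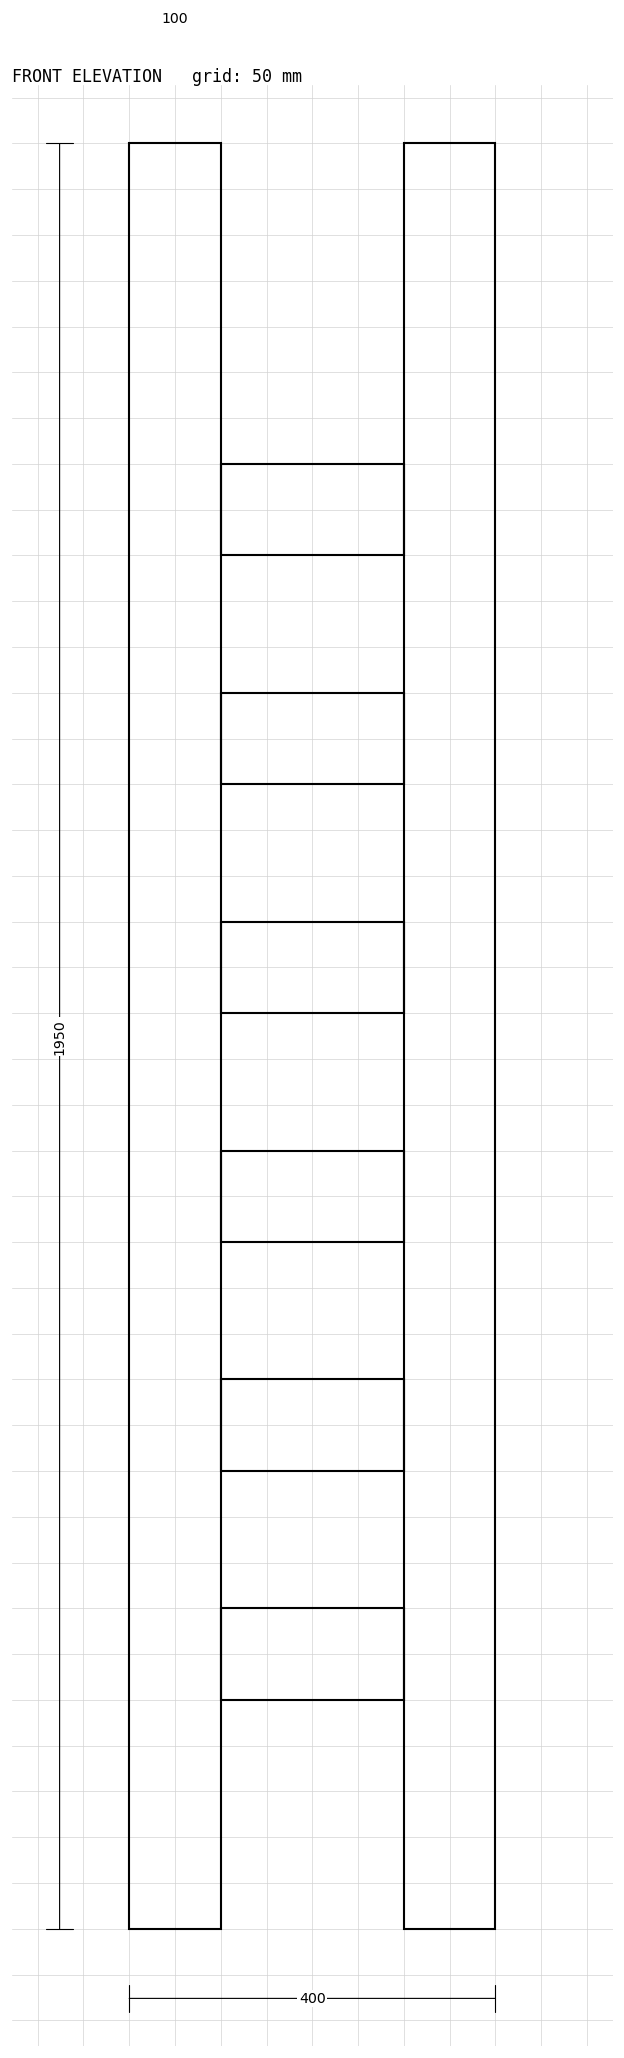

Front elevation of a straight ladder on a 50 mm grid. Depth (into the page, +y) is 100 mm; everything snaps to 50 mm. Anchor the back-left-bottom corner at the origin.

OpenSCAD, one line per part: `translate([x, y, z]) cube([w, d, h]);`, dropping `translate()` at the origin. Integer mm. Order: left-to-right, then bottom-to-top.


cube([100, 100, 1950]);
translate([100, 0, 250]) cube([200, 100, 100]);
translate([100, 0, 500]) cube([200, 100, 100]);
translate([100, 0, 750]) cube([200, 100, 100]);
translate([100, 0, 1000]) cube([200, 100, 100]);
translate([100, 0, 1250]) cube([200, 100, 100]);
translate([100, 0, 1500]) cube([200, 100, 100]);
translate([300, 0, 0]) cube([100, 100, 1950]);
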